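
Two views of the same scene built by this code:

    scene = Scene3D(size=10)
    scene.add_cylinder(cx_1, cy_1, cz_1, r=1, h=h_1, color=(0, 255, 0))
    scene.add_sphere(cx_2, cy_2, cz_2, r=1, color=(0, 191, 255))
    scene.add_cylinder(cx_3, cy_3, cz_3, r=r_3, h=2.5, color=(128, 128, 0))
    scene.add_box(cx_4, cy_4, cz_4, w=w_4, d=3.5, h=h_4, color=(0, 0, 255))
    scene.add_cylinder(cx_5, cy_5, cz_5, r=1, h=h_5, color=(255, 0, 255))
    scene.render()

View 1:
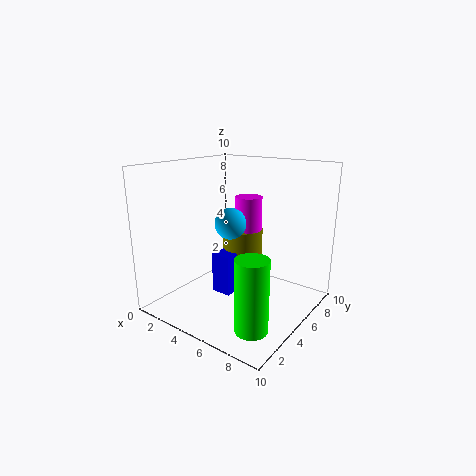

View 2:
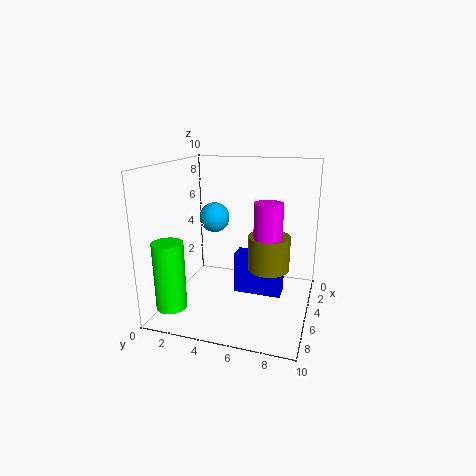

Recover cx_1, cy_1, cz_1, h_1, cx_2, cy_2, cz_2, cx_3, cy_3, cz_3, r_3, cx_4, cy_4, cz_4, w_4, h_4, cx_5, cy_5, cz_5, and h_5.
cx_1 = 8.5, cy_1 = 1.5, cz_1 = 1, h_1 = 4.5, cx_2 = 5.5, cy_2 = 3.5, cz_2 = 6.5, cx_3 = 4, cy_3 = 7, cz_3 = 2.5, r_3 = 1.5, cx_4 = 3, cy_4 = 4.5, cz_4 = 0.5, w_4 = 1.5, h_4 = 3, cx_5 = 4.5, cy_5 = 7, cz_5 = 4.5, h_5 = 3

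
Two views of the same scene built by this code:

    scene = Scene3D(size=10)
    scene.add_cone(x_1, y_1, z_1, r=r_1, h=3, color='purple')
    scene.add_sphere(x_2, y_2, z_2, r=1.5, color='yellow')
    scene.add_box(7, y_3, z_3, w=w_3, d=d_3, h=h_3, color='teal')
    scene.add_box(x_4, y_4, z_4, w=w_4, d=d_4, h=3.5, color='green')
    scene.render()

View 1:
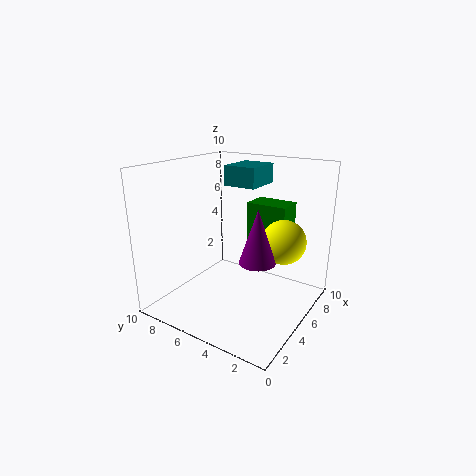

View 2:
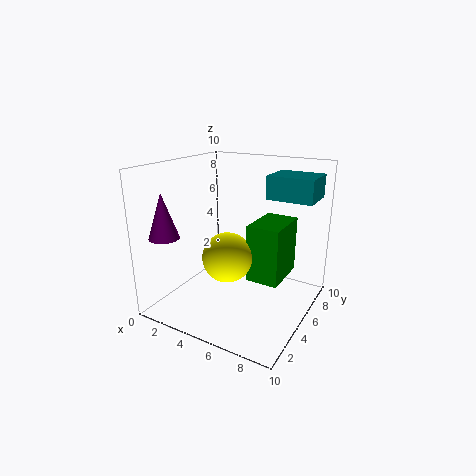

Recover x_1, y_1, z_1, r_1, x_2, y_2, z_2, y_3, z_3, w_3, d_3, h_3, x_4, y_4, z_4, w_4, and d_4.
x_1 = 1.5; y_1 = 1.5; z_1 = 5.5; r_1 = 1; x_2 = 6; y_2 = 2; z_2 = 5; y_3 = 5; z_3 = 8; w_3 = 3; d_3 = 2.5; h_3 = 1.5; x_4 = 7; y_4 = 2.5; z_4 = 3.5; w_4 = 2; d_4 = 3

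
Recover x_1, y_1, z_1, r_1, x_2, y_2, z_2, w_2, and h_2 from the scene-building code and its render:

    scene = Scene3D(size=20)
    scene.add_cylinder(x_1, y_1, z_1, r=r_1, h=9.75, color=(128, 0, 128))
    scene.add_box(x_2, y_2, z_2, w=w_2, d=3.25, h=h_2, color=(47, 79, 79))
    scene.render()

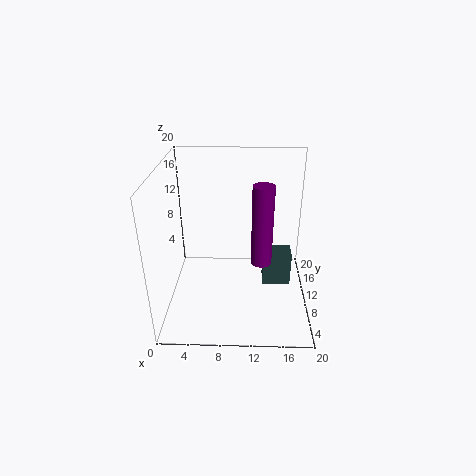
x_1 = 13
y_1 = 4.25
z_1 = 10
r_1 = 1.25
x_2 = 13.75
y_2 = 11.75
z_2 = 0.75
w_2 = 4.25
h_2 = 5.25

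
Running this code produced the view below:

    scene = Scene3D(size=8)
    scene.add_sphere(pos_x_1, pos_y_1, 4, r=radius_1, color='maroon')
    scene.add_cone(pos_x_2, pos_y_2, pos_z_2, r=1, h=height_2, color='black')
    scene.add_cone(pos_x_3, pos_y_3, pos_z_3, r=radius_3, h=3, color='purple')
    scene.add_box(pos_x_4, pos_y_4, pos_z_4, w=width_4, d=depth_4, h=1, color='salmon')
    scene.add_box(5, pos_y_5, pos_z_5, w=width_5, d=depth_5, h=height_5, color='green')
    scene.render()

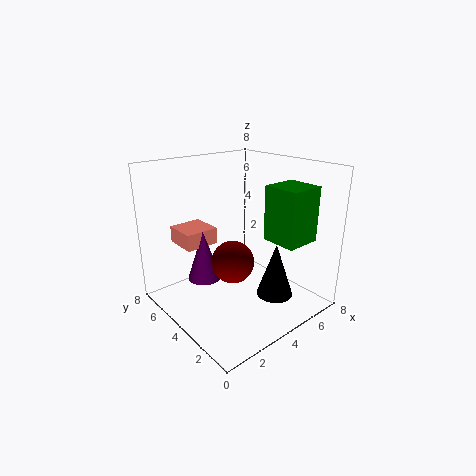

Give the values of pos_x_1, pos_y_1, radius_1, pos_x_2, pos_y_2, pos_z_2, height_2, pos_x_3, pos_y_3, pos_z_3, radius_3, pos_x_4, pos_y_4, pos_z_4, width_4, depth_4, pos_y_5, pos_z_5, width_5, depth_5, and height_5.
pos_x_1 = 2
pos_y_1 = 2
radius_1 = 1
pos_x_2 = 5
pos_y_2 = 2
pos_z_2 = 1
height_2 = 3
pos_x_3 = 3
pos_y_3 = 6
pos_z_3 = 1
radius_3 = 1
pos_x_4 = 2
pos_y_4 = 6
pos_z_4 = 3
width_4 = 2
depth_4 = 2
pos_y_5 = 1
pos_z_5 = 4
width_5 = 2
depth_5 = 2
height_5 = 3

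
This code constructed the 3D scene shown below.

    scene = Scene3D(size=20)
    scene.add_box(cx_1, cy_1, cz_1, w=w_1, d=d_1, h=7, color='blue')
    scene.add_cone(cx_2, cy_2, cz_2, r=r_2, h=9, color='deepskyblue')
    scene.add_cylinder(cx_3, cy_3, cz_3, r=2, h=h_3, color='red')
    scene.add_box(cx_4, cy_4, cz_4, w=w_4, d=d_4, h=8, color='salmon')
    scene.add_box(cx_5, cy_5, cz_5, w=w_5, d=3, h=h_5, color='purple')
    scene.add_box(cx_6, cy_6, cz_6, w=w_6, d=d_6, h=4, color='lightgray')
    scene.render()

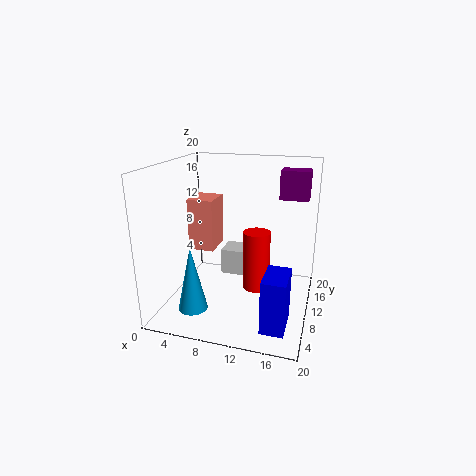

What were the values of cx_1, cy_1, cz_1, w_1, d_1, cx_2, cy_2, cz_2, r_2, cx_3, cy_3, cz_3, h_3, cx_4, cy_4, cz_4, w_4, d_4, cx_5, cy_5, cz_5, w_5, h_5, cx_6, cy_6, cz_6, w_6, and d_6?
cx_1 = 15, cy_1 = 2, cz_1 = 1, w_1 = 3, d_1 = 5, cx_2 = 5, cy_2 = 5, cz_2 = 1, r_2 = 2, cx_3 = 12, cy_3 = 13, cz_3 = 1, h_3 = 9, cx_4 = 1, cy_4 = 13, cz_4 = 6, w_4 = 4, d_4 = 5, cx_5 = 15, cy_5 = 13, cz_5 = 15, w_5 = 4, h_5 = 4, cx_6 = 6, cy_6 = 14, cz_6 = 2, w_6 = 7, d_6 = 4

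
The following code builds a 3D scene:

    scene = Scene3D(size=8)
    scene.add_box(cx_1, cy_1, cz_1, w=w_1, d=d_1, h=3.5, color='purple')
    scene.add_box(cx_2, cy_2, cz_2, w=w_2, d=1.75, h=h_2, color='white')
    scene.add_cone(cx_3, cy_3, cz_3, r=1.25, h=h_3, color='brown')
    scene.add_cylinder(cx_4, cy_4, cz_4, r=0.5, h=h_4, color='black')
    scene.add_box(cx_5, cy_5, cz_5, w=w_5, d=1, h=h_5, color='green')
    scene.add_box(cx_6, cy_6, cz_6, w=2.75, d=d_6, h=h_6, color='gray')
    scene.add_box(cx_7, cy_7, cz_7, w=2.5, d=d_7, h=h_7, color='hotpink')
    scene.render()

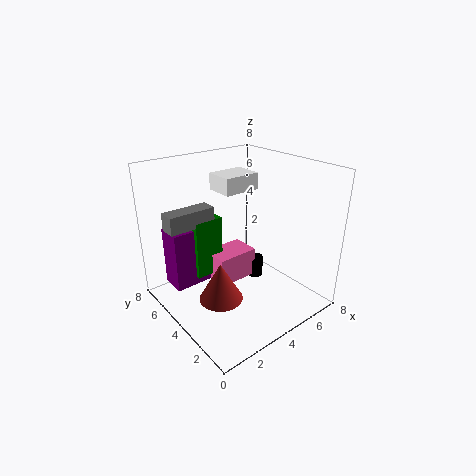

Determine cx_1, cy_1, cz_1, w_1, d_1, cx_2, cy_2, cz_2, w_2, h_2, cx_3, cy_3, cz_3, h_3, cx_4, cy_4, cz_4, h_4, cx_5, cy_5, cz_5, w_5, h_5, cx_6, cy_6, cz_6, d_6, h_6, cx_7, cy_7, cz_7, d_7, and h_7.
cx_1 = 1; cy_1 = 5.75; cz_1 = 0.75; w_1 = 2.25; d_1 = 1.5; cx_2 = 4.25; cy_2 = 5.25; cz_2 = 6; w_2 = 2.25; h_2 = 1; cx_3 = 2.75; cy_3 = 4; cz_3 = 0.5; h_3 = 2.25; cx_4 = 6; cy_4 = 4.75; cz_4 = 0.5; h_4 = 1.25; cx_5 = 2.25; cy_5 = 5.5; cz_5 = 1.25; w_5 = 1.75; h_5 = 3.5; cx_6 = 0.75; cy_6 = 5.5; cz_6 = 4.5; d_6 = 1; h_6 = 1; cx_7 = 3.25; cy_7 = 4.5; cz_7 = 0.75; d_7 = 1.75; h_7 = 1.75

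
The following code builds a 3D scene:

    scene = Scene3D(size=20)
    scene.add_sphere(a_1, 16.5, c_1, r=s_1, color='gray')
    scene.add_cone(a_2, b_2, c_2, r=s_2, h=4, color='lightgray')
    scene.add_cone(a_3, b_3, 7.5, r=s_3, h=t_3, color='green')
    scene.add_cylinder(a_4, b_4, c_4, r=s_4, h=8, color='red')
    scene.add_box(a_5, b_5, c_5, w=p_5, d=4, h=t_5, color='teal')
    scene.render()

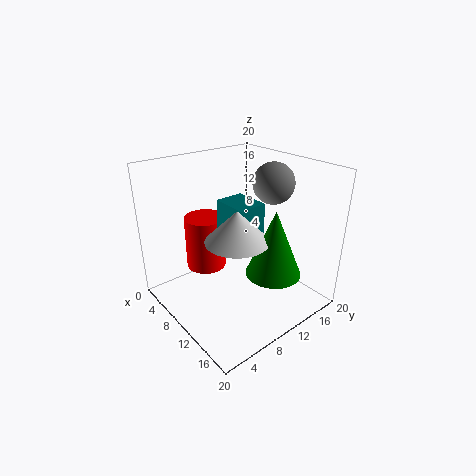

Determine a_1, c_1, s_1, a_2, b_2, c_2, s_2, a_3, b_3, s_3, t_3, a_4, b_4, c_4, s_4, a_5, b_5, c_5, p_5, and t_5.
a_1 = 10; c_1 = 16.5; s_1 = 3; a_2 = 13.5; b_2 = 7; c_2 = 12; s_2 = 4; a_3 = 16.5; b_3 = 10.5; s_3 = 3.5; t_3 = 8.5; a_4 = 4; b_4 = 8.5; c_4 = 3.5; s_4 = 3; a_5 = 8; b_5 = 8; c_5 = 9.5; p_5 = 5; t_5 = 6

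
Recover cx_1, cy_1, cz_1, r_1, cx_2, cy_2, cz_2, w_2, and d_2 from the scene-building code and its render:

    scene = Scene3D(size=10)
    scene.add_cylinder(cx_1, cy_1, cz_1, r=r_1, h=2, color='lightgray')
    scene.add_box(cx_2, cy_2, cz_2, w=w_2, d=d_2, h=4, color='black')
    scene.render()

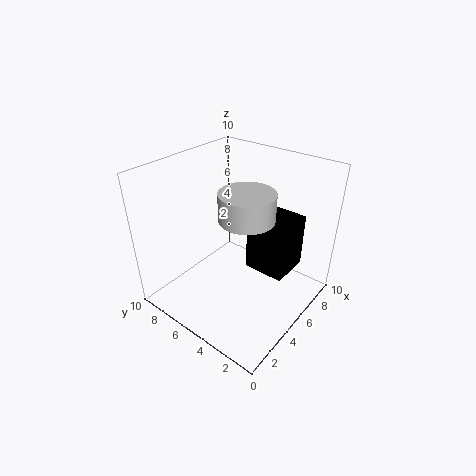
cx_1 = 6
cy_1 = 5
cz_1 = 6
r_1 = 2
cx_2 = 6
cy_2 = 2
cz_2 = 2
w_2 = 3
d_2 = 3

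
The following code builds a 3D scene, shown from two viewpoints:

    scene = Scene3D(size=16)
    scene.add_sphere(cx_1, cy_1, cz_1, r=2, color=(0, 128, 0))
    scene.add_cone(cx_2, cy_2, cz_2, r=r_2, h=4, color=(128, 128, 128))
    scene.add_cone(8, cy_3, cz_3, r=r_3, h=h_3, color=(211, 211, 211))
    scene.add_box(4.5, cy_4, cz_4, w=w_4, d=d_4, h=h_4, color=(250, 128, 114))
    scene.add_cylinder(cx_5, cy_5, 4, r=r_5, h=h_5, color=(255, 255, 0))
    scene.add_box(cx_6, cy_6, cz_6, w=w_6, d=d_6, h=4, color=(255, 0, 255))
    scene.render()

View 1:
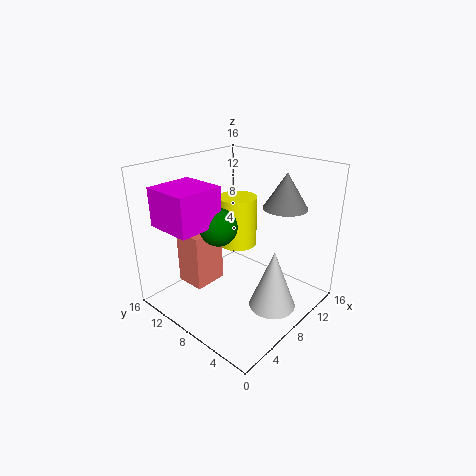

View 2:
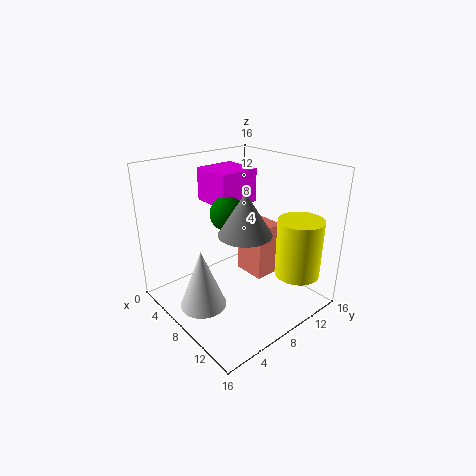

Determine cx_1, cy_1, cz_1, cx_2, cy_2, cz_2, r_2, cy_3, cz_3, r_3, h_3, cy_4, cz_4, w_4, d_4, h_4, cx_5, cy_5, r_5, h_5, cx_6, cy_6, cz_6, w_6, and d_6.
cx_1 = 5.5; cy_1 = 8.5; cz_1 = 10; cx_2 = 12.5; cy_2 = 5; cz_2 = 11; r_2 = 2.5; cy_3 = 3; cz_3 = 1.5; r_3 = 2.5; h_3 = 6.5; cy_4 = 11; cz_4 = 1.5; w_4 = 4; d_4 = 3.5; h_4 = 6.5; cx_5 = 13; cy_5 = 12.5; r_5 = 2.5; h_5 = 6.5; cx_6 = 0.5; cy_6 = 8; cz_6 = 10.5; w_6 = 5; d_6 = 5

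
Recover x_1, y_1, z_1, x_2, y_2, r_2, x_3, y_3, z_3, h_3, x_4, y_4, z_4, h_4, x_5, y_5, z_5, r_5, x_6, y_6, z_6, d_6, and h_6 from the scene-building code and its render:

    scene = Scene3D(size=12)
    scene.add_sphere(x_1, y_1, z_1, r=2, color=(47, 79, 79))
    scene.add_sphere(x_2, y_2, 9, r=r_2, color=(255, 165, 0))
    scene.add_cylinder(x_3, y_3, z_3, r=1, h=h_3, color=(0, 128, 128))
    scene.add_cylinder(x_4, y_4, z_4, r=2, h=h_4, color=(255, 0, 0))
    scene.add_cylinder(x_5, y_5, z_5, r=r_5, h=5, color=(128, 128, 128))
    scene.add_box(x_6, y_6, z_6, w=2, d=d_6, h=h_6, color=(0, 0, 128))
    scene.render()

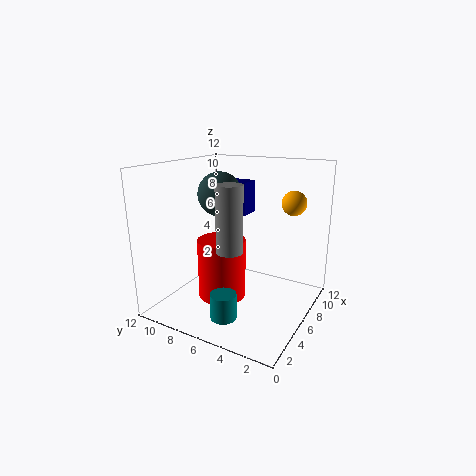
x_1 = 8; y_1 = 9; z_1 = 9; x_2 = 8; y_2 = 2; r_2 = 1; x_3 = 2; y_3 = 5; z_3 = 1; h_3 = 2; x_4 = 5; y_4 = 7; z_4 = 1; h_4 = 5; x_5 = 3; y_5 = 5; z_5 = 6; r_5 = 1; x_6 = 9; y_6 = 7; z_6 = 7; d_6 = 2; h_6 = 3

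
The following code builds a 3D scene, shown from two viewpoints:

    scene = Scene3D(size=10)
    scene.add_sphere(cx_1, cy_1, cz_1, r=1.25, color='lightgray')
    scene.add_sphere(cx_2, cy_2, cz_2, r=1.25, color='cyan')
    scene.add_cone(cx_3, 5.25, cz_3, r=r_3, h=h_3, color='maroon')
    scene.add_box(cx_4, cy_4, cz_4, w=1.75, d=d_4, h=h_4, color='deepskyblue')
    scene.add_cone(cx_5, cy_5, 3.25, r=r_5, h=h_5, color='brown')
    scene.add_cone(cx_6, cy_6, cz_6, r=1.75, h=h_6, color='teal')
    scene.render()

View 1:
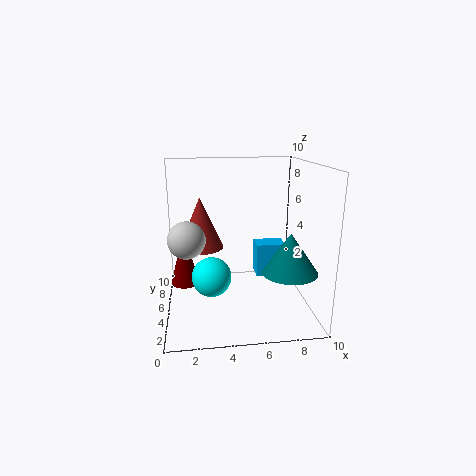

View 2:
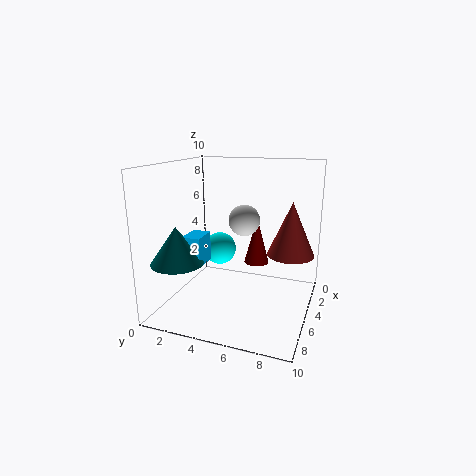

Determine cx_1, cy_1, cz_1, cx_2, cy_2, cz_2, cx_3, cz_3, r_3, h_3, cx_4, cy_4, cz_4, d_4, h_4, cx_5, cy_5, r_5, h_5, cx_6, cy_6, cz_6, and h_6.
cx_1 = 1.5
cy_1 = 4.25
cz_1 = 5.25
cx_2 = 3
cy_2 = 2.75
cz_2 = 3.25
cx_3 = 1.25
cz_3 = 1.75
r_3 = 1
h_3 = 3.75
cx_4 = 5.75
cy_4 = 2
cz_4 = 3.5
d_4 = 1.25
h_4 = 2
cx_5 = 2.5
cy_5 = 8.25
r_5 = 1.75
h_5 = 4
cx_6 = 7.75
cy_6 = 1.75
cz_6 = 3.75
h_6 = 2.5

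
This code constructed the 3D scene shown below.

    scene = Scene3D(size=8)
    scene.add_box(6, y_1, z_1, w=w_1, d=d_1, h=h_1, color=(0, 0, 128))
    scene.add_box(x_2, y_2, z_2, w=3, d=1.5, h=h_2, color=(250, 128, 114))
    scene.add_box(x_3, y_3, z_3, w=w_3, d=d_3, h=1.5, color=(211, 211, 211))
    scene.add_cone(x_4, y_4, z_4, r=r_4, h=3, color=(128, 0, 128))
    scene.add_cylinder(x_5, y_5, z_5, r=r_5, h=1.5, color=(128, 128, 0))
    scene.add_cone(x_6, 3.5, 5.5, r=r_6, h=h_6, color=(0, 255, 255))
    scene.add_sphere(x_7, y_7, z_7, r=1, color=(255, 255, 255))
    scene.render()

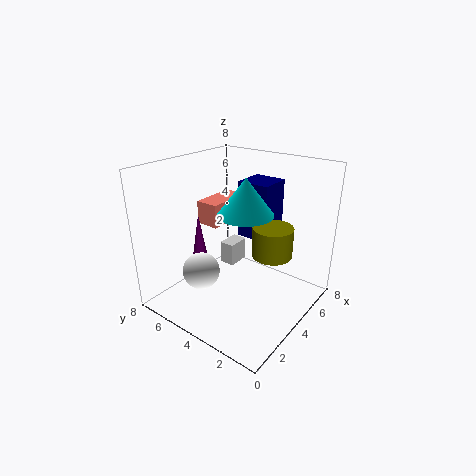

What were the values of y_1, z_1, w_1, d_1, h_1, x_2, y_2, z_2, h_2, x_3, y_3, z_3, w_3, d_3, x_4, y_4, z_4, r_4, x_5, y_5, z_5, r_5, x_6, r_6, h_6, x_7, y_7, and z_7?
y_1 = 3.5
z_1 = 3
w_1 = 2
d_1 = 2
h_1 = 3.5
x_2 = 5
y_2 = 6.5
z_2 = 3.5
h_2 = 1.5
x_3 = 6
y_3 = 6
z_3 = 0.5
w_3 = 1.5
d_3 = 1
x_4 = 2.5
y_4 = 5.5
z_4 = 2.5
r_4 = 0.5
x_5 = 3.5
y_5 = 1.5
z_5 = 4
r_5 = 1
x_6 = 4
r_6 = 1.5
h_6 = 2
x_7 = 2
y_7 = 5
z_7 = 2.5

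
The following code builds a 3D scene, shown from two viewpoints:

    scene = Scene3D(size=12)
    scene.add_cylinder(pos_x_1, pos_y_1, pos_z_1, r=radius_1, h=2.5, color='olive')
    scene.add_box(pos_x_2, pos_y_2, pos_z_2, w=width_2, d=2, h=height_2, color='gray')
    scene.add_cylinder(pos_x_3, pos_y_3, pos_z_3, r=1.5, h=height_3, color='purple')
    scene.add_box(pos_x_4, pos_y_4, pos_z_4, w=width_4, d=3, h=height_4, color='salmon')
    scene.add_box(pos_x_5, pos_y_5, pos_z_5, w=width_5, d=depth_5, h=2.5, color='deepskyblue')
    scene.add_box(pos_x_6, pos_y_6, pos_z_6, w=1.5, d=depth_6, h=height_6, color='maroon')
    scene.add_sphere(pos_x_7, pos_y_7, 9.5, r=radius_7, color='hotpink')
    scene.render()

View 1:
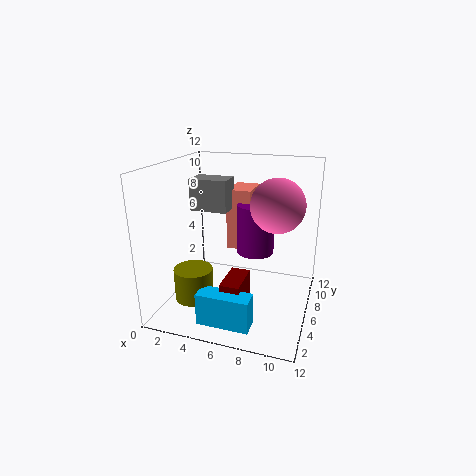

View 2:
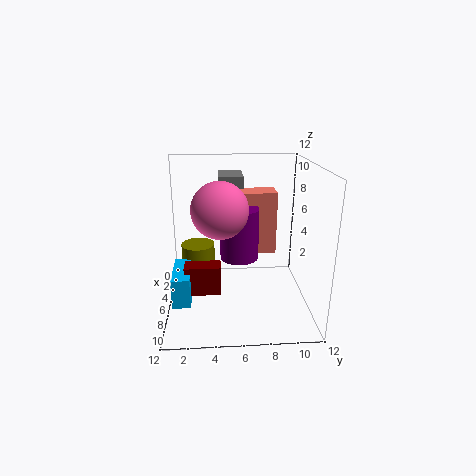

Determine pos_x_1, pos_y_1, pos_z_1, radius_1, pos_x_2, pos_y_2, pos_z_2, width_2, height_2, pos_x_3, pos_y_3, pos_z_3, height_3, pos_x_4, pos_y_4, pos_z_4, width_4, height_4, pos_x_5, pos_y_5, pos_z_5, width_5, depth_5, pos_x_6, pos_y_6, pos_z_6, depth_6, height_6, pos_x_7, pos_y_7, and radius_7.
pos_x_1 = 3.5, pos_y_1 = 2.5, pos_z_1 = 2, radius_1 = 1.5, pos_x_2 = 2.5, pos_y_2 = 4.5, pos_z_2 = 8.5, width_2 = 3, height_2 = 2.5, pos_x_3 = 7.5, pos_y_3 = 6, pos_z_3 = 5, height_3 = 4, pos_x_4 = 5, pos_y_4 = 6, pos_z_4 = 5, width_4 = 2, height_4 = 5, pos_x_5 = 4.5, pos_y_5 = 0.5, pos_z_5 = 1, width_5 = 4, depth_5 = 1.5, pos_x_6 = 6, pos_y_6 = 1.5, pos_z_6 = 1.5, depth_6 = 3, height_6 = 2.5, pos_x_7 = 9.5, pos_y_7 = 4.5, radius_7 = 2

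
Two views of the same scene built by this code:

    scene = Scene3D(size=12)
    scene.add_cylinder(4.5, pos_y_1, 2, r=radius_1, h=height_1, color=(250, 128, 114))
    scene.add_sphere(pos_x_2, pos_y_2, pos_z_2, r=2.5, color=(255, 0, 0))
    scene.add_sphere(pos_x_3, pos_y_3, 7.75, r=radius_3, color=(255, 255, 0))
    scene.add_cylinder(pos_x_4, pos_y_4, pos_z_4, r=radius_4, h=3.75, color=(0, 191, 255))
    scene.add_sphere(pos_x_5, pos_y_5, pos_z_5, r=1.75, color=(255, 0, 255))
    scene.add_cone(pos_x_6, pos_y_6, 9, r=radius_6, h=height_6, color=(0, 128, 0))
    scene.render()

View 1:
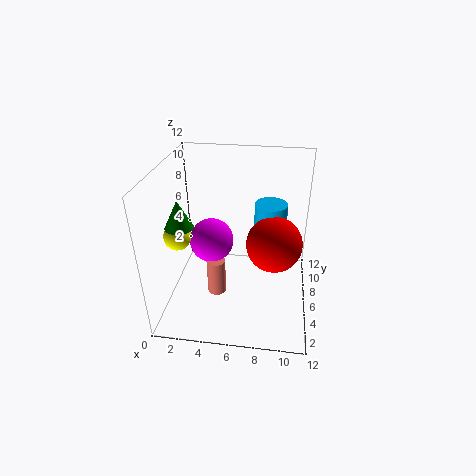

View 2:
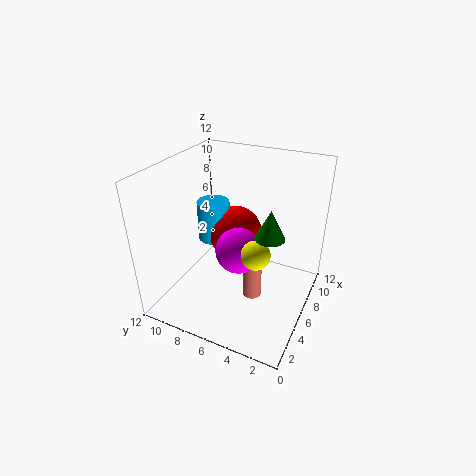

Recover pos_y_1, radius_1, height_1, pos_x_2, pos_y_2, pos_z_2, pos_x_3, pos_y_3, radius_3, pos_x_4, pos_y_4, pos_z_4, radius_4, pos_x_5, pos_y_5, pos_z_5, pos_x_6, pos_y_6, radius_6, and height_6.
pos_y_1 = 4
radius_1 = 0.75
height_1 = 3
pos_x_2 = 9
pos_y_2 = 7.75
pos_z_2 = 4.5
pos_x_3 = 2
pos_y_3 = 2.75
radius_3 = 1
pos_x_4 = 8.5
pos_y_4 = 9.75
pos_z_4 = 3.75
radius_4 = 1.5
pos_x_5 = 4
pos_y_5 = 5
pos_z_5 = 6.25
pos_x_6 = 2.5
pos_y_6 = 2
radius_6 = 1
height_6 = 2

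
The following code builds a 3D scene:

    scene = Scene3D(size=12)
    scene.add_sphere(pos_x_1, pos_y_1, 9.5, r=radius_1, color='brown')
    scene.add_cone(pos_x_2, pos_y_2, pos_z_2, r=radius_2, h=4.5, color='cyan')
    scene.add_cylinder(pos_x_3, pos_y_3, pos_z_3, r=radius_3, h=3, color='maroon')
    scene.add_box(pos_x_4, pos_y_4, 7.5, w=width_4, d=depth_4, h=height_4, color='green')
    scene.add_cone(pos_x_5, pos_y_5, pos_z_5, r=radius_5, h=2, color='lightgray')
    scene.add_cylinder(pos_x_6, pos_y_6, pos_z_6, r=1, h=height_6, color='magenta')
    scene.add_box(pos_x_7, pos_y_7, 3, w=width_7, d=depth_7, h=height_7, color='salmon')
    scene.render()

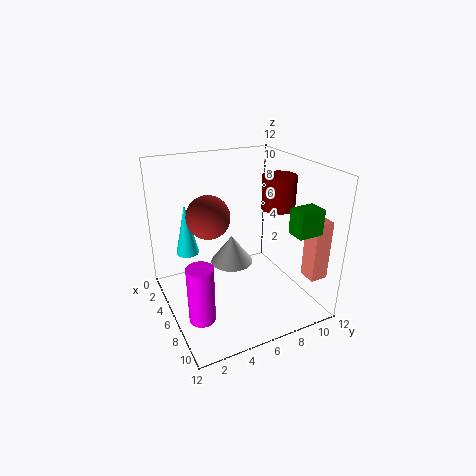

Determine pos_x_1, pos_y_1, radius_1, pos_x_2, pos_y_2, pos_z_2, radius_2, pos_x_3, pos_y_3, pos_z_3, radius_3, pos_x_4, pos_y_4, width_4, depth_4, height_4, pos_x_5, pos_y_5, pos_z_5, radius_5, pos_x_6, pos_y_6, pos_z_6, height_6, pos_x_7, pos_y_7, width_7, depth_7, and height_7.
pos_x_1 = 8.5, pos_y_1 = 2.5, radius_1 = 1.5, pos_x_2 = 3, pos_y_2 = 2.5, pos_z_2 = 4, radius_2 = 1, pos_x_3 = 5, pos_y_3 = 10.5, pos_z_3 = 7.5, radius_3 = 1.5, pos_x_4 = 9.5, pos_y_4 = 8.5, width_4 = 1.5, depth_4 = 2, height_4 = 2, pos_x_5 = 9, pos_y_5 = 4, pos_z_5 = 6, radius_5 = 1.5, pos_x_6 = 9, pos_y_6 = 1.5, pos_z_6 = 1.5, height_6 = 4.5, pos_x_7 = 9, pos_y_7 = 10.5, width_7 = 1.5, depth_7 = 1.5, height_7 = 5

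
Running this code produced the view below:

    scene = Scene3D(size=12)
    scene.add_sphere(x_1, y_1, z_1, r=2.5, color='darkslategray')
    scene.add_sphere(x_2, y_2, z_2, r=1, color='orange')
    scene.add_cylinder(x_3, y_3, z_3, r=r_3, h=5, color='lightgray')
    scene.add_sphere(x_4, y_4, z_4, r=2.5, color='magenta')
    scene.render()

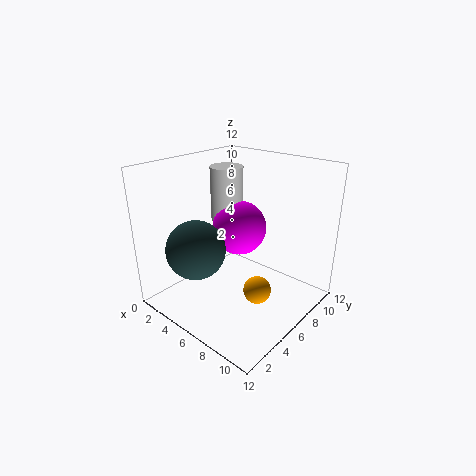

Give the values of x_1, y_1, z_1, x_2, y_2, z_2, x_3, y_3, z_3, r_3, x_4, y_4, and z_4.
x_1 = 3.5, y_1 = 3.5, z_1 = 5, x_2 = 10, y_2 = 3.5, z_2 = 4, x_3 = 2.5, y_3 = 8.5, z_3 = 6, r_3 = 1.5, x_4 = 4, y_4 = 8.5, z_4 = 5.5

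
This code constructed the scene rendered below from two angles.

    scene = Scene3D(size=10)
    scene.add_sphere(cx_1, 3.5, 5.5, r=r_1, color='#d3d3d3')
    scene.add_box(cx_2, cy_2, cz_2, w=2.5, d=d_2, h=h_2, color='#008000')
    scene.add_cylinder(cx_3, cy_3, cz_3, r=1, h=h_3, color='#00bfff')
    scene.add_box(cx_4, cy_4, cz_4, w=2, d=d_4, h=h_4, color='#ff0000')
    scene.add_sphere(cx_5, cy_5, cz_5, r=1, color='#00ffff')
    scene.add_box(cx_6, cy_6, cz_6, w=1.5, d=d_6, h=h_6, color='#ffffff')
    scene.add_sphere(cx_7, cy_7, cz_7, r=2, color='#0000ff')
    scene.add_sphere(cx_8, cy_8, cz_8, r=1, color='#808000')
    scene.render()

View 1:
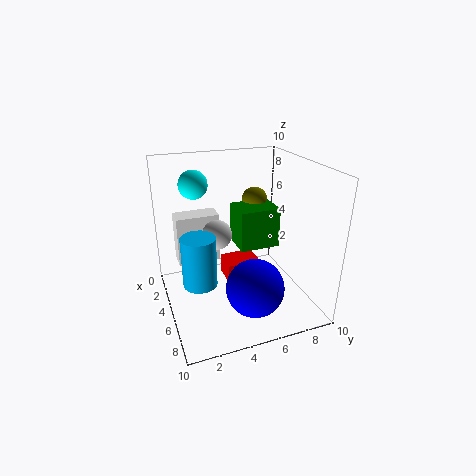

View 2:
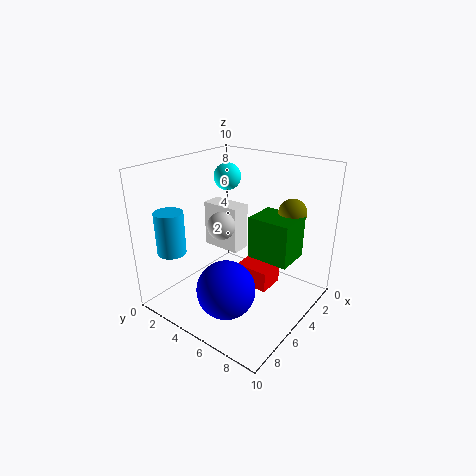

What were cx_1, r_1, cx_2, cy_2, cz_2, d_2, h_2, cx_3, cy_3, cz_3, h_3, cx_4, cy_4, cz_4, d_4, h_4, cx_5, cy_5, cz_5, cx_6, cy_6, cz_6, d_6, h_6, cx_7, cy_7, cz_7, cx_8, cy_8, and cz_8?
cx_1 = 5
r_1 = 1
cx_2 = 2
cy_2 = 5.5
cz_2 = 3.5
d_2 = 3
h_2 = 3
cx_3 = 8
cy_3 = 1.5
cz_3 = 4
h_3 = 3
cx_4 = 2.5
cy_4 = 4.5
cz_4 = 1
d_4 = 2.5
h_4 = 1.5
cx_5 = 3
cy_5 = 2.5
cz_5 = 8.5
cx_6 = 2.5
cy_6 = 1
cz_6 = 3
d_6 = 3
h_6 = 3.5
cx_7 = 7
cy_7 = 5.5
cz_7 = 2
cx_8 = 2
cy_8 = 7.5
cz_8 = 6.5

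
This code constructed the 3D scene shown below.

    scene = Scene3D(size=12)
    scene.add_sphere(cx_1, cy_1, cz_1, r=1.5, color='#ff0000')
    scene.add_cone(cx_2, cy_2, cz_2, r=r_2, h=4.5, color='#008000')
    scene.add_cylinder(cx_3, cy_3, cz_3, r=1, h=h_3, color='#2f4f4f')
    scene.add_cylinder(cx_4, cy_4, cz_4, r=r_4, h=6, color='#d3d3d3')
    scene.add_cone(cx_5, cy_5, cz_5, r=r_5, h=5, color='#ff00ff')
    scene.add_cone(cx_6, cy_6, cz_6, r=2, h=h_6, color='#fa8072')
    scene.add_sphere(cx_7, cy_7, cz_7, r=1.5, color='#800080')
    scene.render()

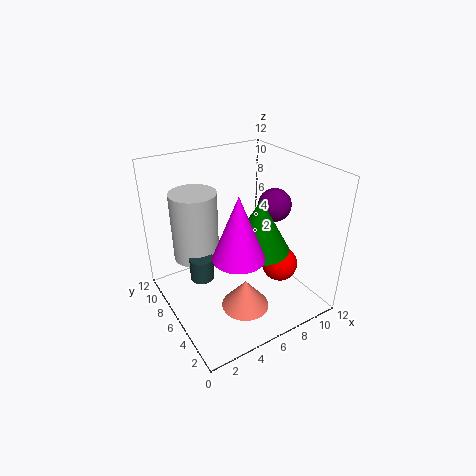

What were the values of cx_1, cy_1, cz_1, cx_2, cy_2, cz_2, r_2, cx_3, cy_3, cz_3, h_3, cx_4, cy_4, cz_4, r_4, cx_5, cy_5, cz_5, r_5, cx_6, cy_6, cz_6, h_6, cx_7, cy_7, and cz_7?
cx_1 = 9; cy_1 = 4; cz_1 = 3.5; cx_2 = 7.5; cy_2 = 5; cz_2 = 5; r_2 = 2.5; cx_3 = 3; cy_3 = 7; cz_3 = 2.5; h_3 = 2; cx_4 = 3.5; cy_4 = 9; cz_4 = 3.5; r_4 = 2; cx_5 = 4.5; cy_5 = 3.5; cz_5 = 6; r_5 = 2; cx_6 = 5.5; cy_6 = 4; cz_6 = 0.5; h_6 = 2.5; cx_7 = 10.5; cy_7 = 7; cz_7 = 7.5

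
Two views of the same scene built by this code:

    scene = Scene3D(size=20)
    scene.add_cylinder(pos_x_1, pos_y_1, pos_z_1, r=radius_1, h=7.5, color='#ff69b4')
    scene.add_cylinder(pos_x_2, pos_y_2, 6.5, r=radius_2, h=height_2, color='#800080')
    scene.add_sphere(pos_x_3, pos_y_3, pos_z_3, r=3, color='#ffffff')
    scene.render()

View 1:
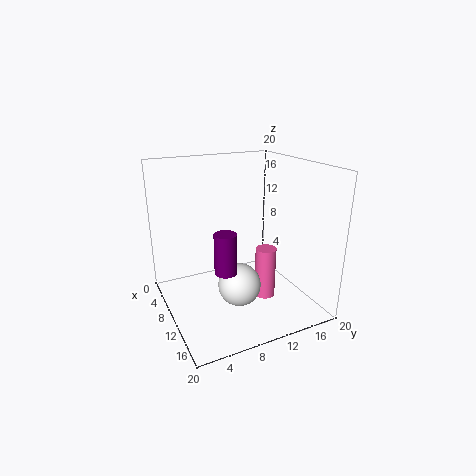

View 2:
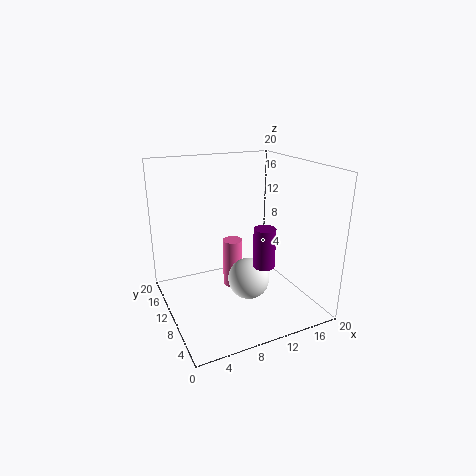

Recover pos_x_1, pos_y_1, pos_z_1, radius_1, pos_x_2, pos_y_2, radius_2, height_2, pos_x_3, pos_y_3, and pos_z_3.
pos_x_1 = 11; pos_y_1 = 14; pos_z_1 = 0.5; radius_1 = 1.5; pos_x_2 = 12.5; pos_y_2 = 7; radius_2 = 1.5; height_2 = 5.5; pos_x_3 = 11.5; pos_y_3 = 9.5; pos_z_3 = 3.5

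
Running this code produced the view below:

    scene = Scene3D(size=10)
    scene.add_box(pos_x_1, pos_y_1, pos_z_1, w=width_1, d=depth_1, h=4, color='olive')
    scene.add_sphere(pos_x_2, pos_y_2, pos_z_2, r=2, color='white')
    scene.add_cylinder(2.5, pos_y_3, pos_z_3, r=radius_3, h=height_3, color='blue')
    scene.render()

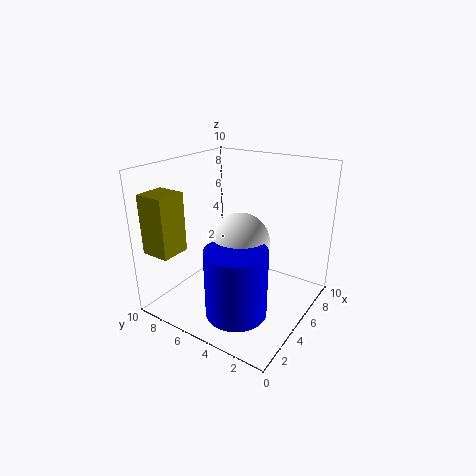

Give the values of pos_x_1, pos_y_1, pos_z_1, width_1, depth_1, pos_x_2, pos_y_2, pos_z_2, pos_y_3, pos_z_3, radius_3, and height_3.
pos_x_1 = 0.5
pos_y_1 = 7.5
pos_z_1 = 4.5
width_1 = 2
depth_1 = 2
pos_x_2 = 4.5
pos_y_2 = 4.5
pos_z_2 = 5
pos_y_3 = 3.5
pos_z_3 = 1
radius_3 = 2
height_3 = 4.5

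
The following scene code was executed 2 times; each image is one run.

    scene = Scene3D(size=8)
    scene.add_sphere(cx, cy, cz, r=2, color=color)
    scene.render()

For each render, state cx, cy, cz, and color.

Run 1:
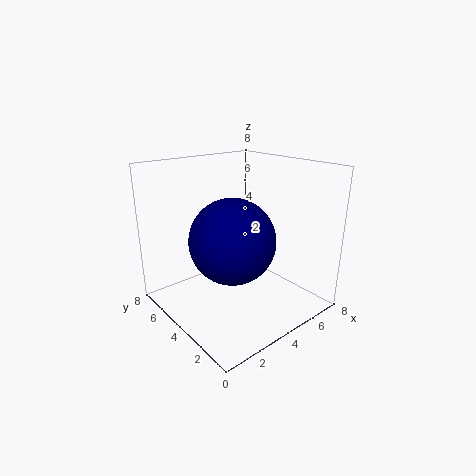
cx = 2, cy = 2, cz = 5, color = 'navy'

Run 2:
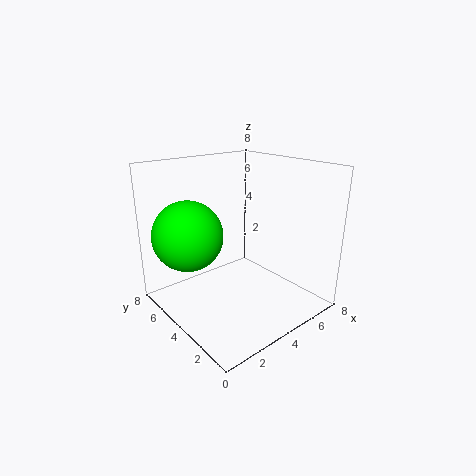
cx = 2, cy = 6, cz = 4, color = 'lime'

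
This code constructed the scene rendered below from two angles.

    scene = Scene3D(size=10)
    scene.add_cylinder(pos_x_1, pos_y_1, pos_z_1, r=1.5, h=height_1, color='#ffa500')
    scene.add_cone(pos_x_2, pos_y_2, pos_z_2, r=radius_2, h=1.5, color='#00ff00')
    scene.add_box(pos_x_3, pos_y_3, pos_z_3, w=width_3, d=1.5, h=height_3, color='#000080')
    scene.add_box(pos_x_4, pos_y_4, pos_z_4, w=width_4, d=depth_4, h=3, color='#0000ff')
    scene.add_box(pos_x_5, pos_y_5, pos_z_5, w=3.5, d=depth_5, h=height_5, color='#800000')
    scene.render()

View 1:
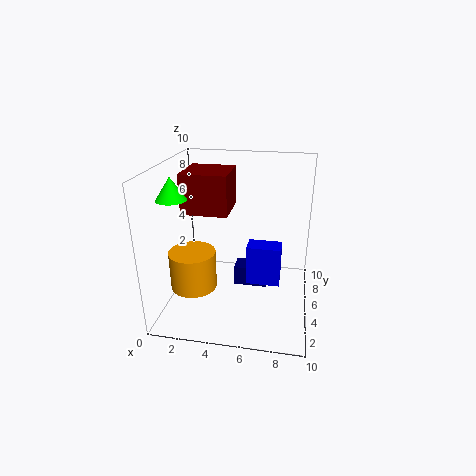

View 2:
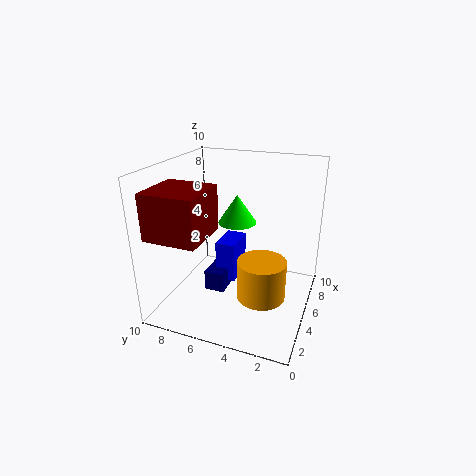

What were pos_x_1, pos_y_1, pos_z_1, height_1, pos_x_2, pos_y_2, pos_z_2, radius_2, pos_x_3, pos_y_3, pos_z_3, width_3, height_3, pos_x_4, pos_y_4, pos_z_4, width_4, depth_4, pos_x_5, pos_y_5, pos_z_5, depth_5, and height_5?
pos_x_1 = 2.5; pos_y_1 = 2.5; pos_z_1 = 2.5; height_1 = 2.5; pos_x_2 = 1; pos_y_2 = 3.5; pos_z_2 = 8; radius_2 = 1; pos_x_3 = 4.5; pos_y_3 = 6; pos_z_3 = 0.5; width_3 = 2.5; height_3 = 1.5; pos_x_4 = 5.5; pos_y_4 = 5.5; pos_z_4 = 1; width_4 = 2.5; depth_4 = 1.5; pos_x_5 = 0.5; pos_y_5 = 6; pos_z_5 = 6; depth_5 = 3.5; height_5 = 3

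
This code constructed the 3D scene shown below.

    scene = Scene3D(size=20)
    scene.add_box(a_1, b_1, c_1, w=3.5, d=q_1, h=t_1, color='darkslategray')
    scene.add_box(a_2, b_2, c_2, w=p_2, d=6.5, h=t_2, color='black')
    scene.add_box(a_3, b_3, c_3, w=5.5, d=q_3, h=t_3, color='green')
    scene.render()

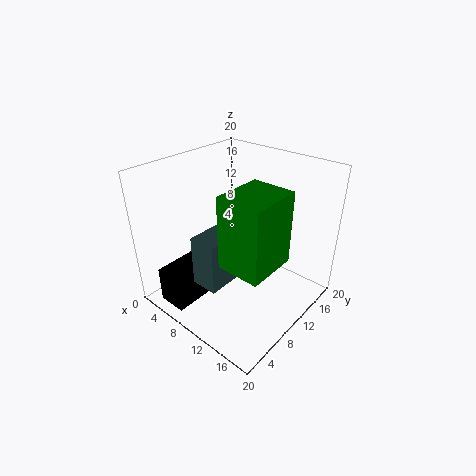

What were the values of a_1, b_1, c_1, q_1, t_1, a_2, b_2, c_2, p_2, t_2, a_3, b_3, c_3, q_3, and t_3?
a_1 = 9.5, b_1 = 2, c_1 = 7, q_1 = 6.5, t_1 = 6.5, a_2 = 4, b_2 = 0.5, c_2 = 2, p_2 = 4, t_2 = 5, a_3 = 13, b_3 = 3, c_3 = 10.5, q_3 = 6.5, t_3 = 9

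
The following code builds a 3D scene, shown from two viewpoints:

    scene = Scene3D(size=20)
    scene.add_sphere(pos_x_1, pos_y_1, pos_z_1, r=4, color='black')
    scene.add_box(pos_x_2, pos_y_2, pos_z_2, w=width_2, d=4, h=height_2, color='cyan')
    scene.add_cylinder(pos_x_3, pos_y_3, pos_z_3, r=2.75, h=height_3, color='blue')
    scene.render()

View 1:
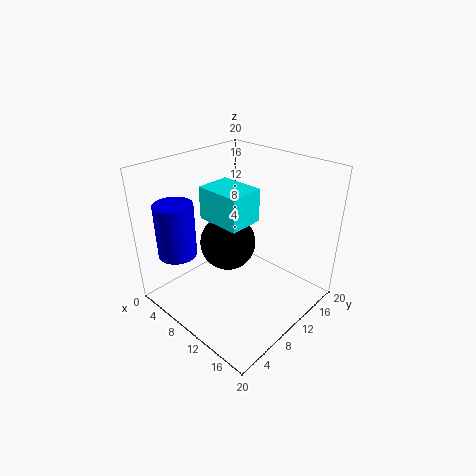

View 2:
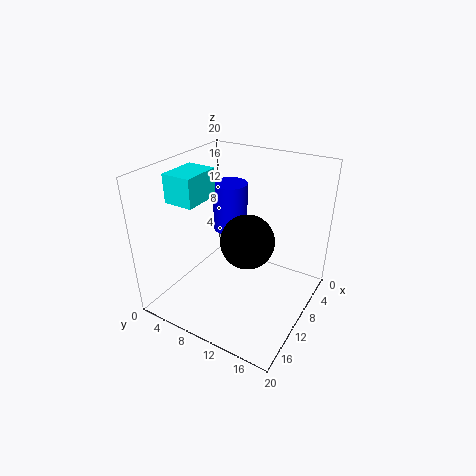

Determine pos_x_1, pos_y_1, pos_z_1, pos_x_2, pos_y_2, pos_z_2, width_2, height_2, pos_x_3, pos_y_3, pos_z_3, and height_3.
pos_x_1 = 7.75, pos_y_1 = 10.25, pos_z_1 = 8.25, pos_x_2 = 10.75, pos_y_2 = 3, pos_z_2 = 16, width_2 = 5.25, height_2 = 3.75, pos_x_3 = 3.25, pos_y_3 = 4.5, pos_z_3 = 7, height_3 = 7.75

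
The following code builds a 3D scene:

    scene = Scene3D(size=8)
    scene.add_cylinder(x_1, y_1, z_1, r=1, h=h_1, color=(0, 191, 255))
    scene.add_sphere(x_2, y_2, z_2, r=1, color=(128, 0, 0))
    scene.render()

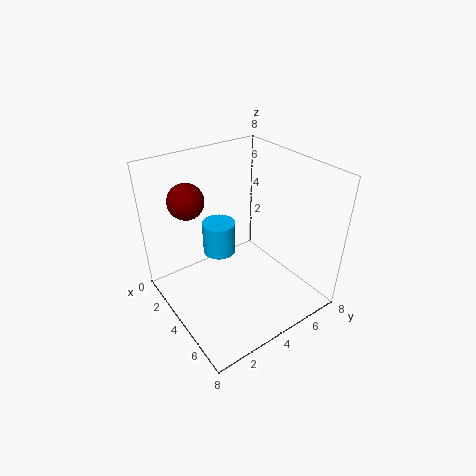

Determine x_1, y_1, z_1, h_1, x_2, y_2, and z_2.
x_1 = 2, y_1 = 4, z_1 = 2, h_1 = 2, x_2 = 2, y_2 = 2, z_2 = 6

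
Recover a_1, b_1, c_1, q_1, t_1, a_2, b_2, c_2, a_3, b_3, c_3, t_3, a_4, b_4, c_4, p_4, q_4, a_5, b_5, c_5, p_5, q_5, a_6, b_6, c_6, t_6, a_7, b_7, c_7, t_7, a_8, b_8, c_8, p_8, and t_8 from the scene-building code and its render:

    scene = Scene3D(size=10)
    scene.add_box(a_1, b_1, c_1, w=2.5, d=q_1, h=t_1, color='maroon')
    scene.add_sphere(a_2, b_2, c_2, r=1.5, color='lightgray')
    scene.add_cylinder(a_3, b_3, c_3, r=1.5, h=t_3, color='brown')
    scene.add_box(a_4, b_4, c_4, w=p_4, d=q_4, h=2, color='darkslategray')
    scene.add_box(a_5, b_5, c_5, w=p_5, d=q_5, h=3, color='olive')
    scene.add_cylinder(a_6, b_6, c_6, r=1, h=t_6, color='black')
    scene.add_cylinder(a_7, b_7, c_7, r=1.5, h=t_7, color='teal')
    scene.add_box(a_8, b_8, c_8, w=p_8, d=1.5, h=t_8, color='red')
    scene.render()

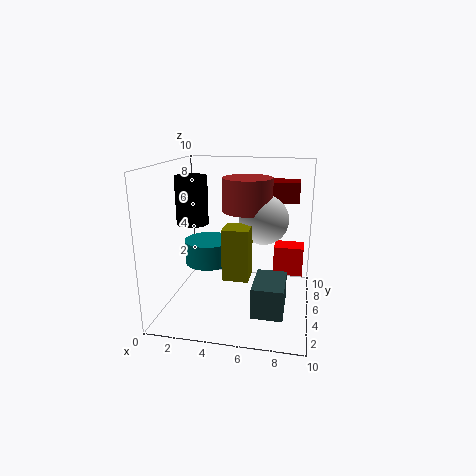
a_1 = 6.5, b_1 = 7.5, c_1 = 7, q_1 = 2, t_1 = 1.5, a_2 = 7, b_2 = 3, c_2 = 7, a_3 = 6, b_3 = 3, c_3 = 7.5, t_3 = 2, a_4 = 6.5, b_4 = 1.5, c_4 = 1, p_4 = 2, q_4 = 3, a_5 = 5, b_5 = 0.5, c_5 = 4, p_5 = 1.5, q_5 = 1.5, a_6 = 2.5, b_6 = 3, c_6 = 6.5, t_6 = 3, a_7 = 3.5, b_7 = 3, c_7 = 4, t_7 = 1.5, a_8 = 7.5, b_8 = 5, c_8 = 2.5, p_8 = 2, t_8 = 2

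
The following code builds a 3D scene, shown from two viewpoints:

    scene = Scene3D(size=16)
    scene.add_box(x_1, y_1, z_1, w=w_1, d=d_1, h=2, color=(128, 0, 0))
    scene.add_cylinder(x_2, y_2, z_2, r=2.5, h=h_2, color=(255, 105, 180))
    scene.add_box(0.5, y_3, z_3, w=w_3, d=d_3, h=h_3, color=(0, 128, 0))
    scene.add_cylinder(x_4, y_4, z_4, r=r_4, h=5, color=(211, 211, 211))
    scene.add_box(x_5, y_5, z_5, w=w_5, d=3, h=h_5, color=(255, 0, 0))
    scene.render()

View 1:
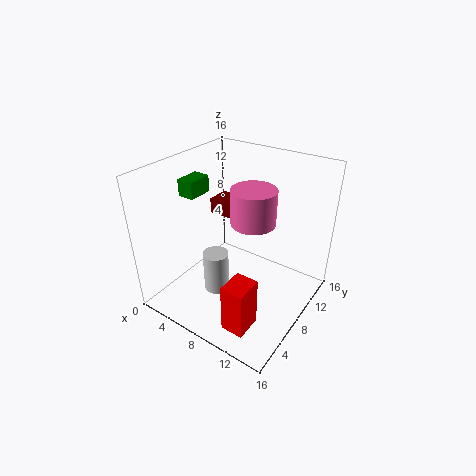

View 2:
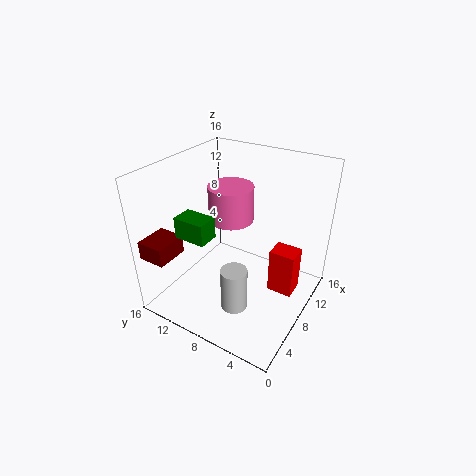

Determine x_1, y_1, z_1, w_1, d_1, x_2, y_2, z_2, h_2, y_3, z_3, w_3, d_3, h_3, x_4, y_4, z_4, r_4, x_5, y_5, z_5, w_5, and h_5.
x_1 = 0.5, y_1 = 12.5, z_1 = 7, w_1 = 3.5, d_1 = 3, x_2 = 9, y_2 = 9.5, z_2 = 9.5, h_2 = 4, y_3 = 7, z_3 = 11.5, w_3 = 2, d_3 = 3, h_3 = 2, x_4 = 5.5, y_4 = 7, z_4 = 0.5, r_4 = 1.5, x_5 = 10, y_5 = 2, z_5 = 0.5, w_5 = 2.5, h_5 = 5.5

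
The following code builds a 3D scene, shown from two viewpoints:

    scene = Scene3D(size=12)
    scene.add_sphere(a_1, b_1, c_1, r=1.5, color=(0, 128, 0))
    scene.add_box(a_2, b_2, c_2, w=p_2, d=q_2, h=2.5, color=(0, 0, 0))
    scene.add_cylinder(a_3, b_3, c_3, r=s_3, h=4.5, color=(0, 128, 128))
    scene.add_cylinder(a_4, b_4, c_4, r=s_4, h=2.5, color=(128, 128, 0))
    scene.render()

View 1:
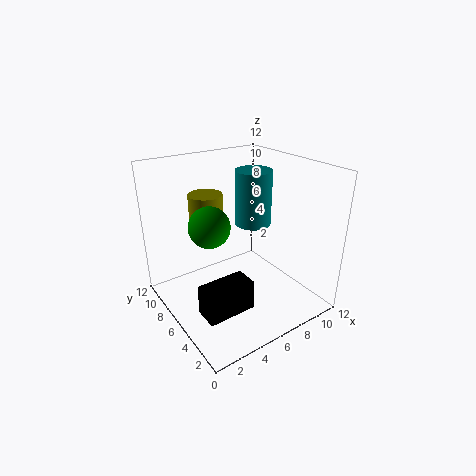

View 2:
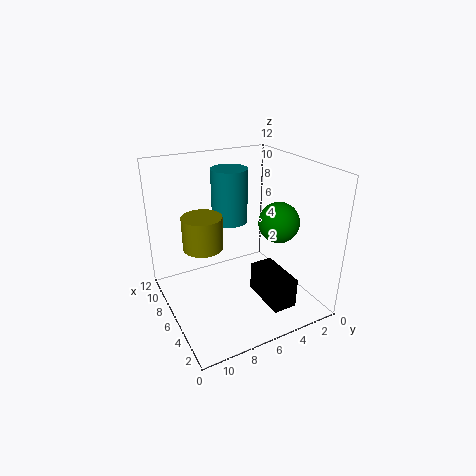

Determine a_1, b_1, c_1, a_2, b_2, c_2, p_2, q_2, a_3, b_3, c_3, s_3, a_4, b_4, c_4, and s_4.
a_1 = 2.5, b_1 = 4.5, c_1 = 8.5, a_2 = 1.5, b_2 = 3, c_2 = 1, p_2 = 4, q_2 = 2, a_3 = 7.5, b_3 = 6, c_3 = 7, s_3 = 1.5, a_4 = 5, b_4 = 9.5, c_4 = 6.5, s_4 = 1.5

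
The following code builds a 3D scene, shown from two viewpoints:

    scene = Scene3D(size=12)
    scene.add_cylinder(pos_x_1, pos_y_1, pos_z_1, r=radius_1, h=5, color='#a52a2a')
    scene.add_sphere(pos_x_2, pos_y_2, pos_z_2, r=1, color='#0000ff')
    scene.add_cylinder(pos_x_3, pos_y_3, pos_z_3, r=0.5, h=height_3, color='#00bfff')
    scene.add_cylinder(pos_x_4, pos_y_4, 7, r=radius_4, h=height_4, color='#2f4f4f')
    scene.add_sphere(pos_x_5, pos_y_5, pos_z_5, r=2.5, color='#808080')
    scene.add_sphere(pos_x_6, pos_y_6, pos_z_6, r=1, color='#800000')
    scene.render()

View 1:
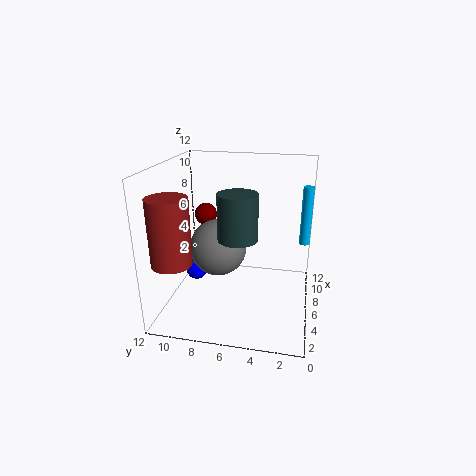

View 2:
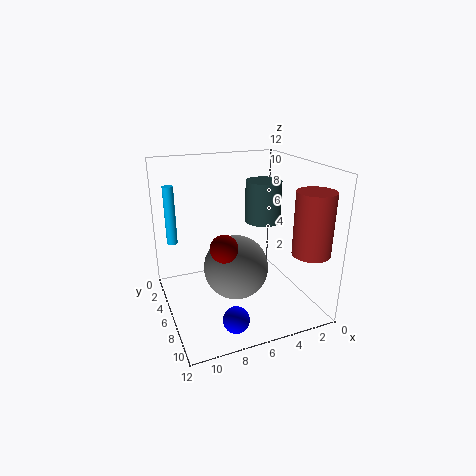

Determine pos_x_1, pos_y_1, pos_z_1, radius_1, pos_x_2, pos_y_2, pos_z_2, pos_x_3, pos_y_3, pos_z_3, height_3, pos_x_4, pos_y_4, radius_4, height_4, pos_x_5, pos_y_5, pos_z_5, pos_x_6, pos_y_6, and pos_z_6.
pos_x_1 = 1.5; pos_y_1 = 10; pos_z_1 = 5.5; radius_1 = 1.5; pos_x_2 = 8; pos_y_2 = 10.5; pos_z_2 = 1.5; pos_x_3 = 10.5; pos_y_3 = 0.5; pos_z_3 = 4; height_3 = 5.5; pos_x_4 = 3.5; pos_y_4 = 5.5; radius_4 = 1.5; height_4 = 3.5; pos_x_5 = 7; pos_y_5 = 8; pos_z_5 = 4.5; pos_x_6 = 8.5; pos_y_6 = 9.5; pos_z_6 = 7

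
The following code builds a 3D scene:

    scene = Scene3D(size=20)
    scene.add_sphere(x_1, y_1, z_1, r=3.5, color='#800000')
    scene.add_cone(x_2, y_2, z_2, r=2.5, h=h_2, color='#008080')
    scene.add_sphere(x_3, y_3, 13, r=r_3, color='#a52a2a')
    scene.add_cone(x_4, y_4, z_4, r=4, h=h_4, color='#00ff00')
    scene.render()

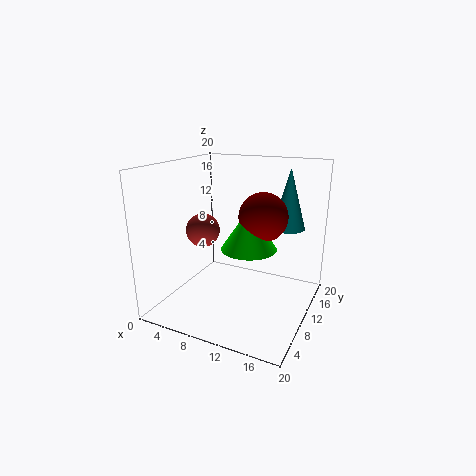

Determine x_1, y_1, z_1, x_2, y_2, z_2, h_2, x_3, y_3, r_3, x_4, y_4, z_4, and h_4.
x_1 = 12.5, y_1 = 13, z_1 = 12.5, x_2 = 15, y_2 = 17, z_2 = 10, h_2 = 9, x_3 = 8.5, y_3 = 3.5, r_3 = 2, x_4 = 11, y_4 = 11.5, z_4 = 8, h_4 = 6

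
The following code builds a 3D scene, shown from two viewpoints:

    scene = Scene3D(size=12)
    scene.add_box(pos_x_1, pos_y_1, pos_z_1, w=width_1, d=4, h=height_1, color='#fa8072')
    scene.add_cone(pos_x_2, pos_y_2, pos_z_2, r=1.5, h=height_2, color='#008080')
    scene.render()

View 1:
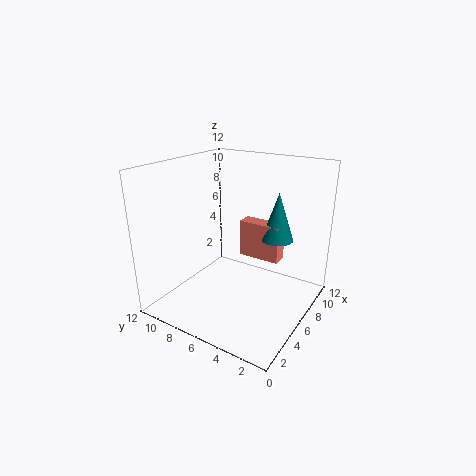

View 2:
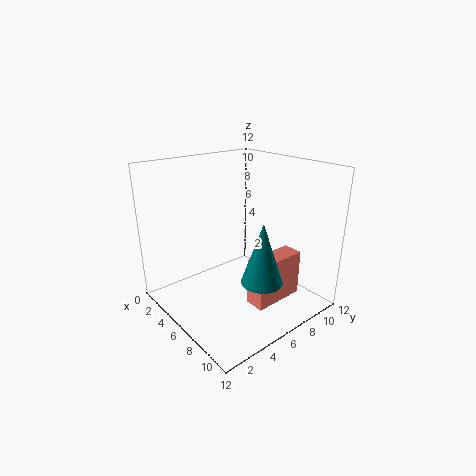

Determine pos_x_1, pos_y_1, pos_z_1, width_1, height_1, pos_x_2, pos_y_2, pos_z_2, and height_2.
pos_x_1 = 9.5; pos_y_1 = 4; pos_z_1 = 2.5; width_1 = 1.5; height_1 = 3.5; pos_x_2 = 10.5; pos_y_2 = 4.5; pos_z_2 = 4.5; height_2 = 4.5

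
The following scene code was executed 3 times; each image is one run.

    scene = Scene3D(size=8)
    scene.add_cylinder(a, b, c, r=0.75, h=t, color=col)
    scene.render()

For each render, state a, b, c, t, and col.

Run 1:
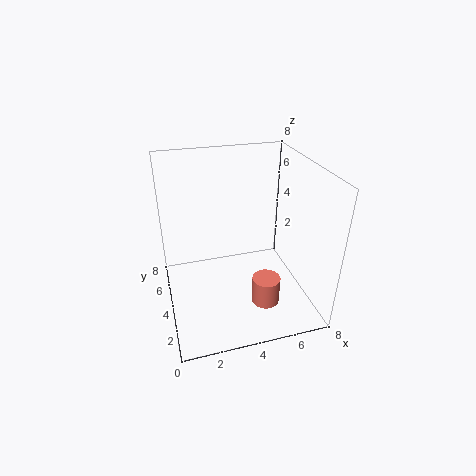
a = 5
b = 2
c = 1
t = 1.5
col = 'salmon'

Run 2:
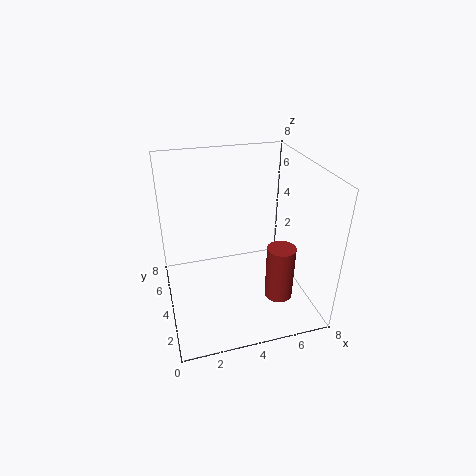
a = 5.75
b = 2
c = 1.25
t = 3
col = 'brown'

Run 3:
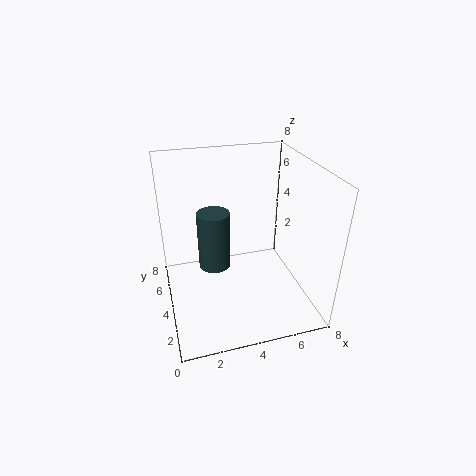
a = 2.25
b = 2
c = 4
t = 2.75
col = 'darkslategray'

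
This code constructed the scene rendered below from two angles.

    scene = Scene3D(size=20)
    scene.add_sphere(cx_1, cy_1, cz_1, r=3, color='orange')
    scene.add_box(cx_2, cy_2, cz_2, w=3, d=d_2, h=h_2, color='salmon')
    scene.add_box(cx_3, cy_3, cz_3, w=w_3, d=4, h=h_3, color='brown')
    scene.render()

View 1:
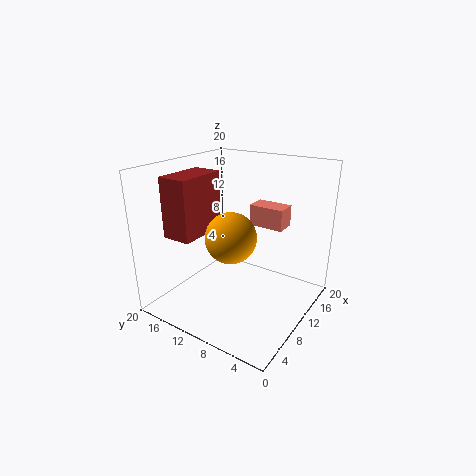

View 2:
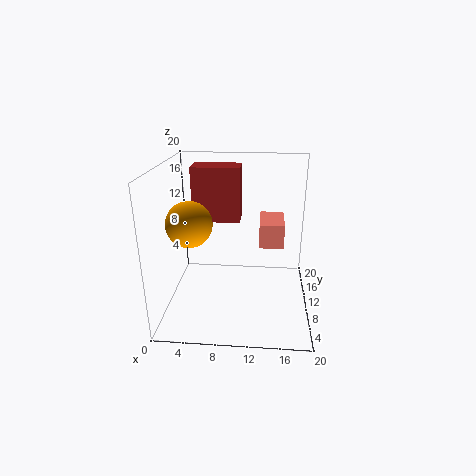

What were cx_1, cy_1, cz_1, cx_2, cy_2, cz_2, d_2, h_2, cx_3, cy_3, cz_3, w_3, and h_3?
cx_1 = 4
cy_1 = 7
cz_1 = 13
cx_2 = 13
cy_2 = 5
cz_2 = 11
d_2 = 5
h_2 = 3
cx_3 = 3
cy_3 = 13
cz_3 = 11
w_3 = 7
h_3 = 8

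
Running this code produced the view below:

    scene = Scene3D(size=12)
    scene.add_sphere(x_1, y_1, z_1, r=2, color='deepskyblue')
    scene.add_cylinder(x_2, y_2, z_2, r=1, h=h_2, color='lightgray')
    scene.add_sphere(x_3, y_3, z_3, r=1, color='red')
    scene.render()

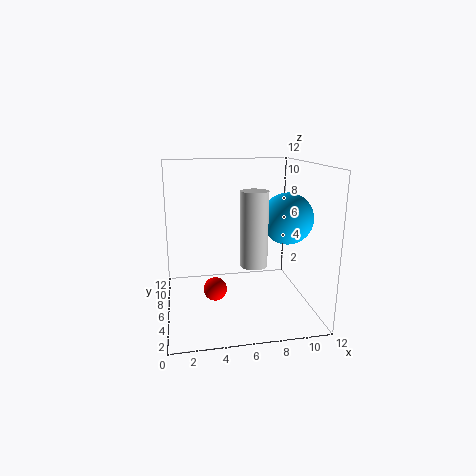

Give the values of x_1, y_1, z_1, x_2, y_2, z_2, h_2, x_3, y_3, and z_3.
x_1 = 9.5
y_1 = 4
z_1 = 8
x_2 = 6.5
y_2 = 2.5
z_2 = 5
h_2 = 5.5
x_3 = 4
y_3 = 6
z_3 = 1.5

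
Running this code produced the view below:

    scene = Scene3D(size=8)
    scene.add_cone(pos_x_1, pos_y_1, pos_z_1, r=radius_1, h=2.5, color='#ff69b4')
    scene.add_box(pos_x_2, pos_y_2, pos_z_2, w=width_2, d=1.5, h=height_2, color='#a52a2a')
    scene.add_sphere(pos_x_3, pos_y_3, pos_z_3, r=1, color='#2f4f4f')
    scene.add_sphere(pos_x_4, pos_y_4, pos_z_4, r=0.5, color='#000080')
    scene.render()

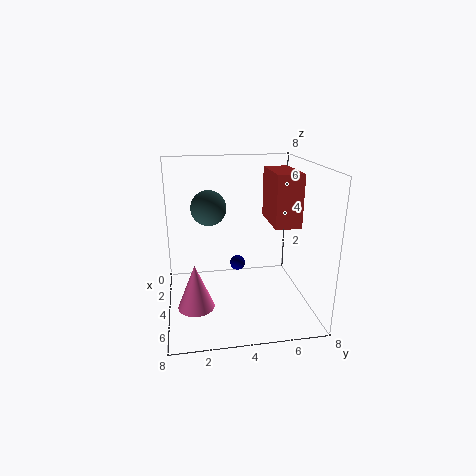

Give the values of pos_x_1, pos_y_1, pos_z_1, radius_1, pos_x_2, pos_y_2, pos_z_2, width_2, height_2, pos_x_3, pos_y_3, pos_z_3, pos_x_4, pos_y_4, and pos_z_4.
pos_x_1 = 5, pos_y_1 = 1.5, pos_z_1 = 0.5, radius_1 = 1, pos_x_2 = 1.5, pos_y_2 = 6, pos_z_2 = 4.5, width_2 = 3, height_2 = 3, pos_x_3 = 3, pos_y_3 = 2.5, pos_z_3 = 5.5, pos_x_4 = 1, pos_y_4 = 4.5, pos_z_4 = 1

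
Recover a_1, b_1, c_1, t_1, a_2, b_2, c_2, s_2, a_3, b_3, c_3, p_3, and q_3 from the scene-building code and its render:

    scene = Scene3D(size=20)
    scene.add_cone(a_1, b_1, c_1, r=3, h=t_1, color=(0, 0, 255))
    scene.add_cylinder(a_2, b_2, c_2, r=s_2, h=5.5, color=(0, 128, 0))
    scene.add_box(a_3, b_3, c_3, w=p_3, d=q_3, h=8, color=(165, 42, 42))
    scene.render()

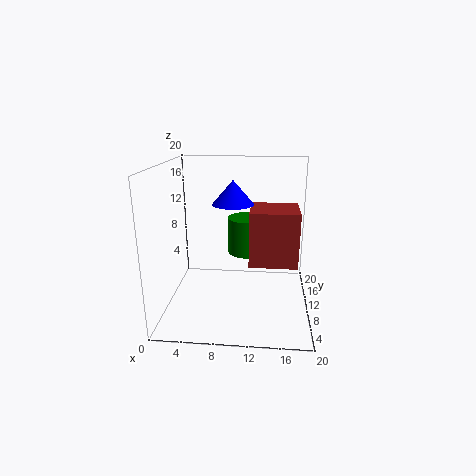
a_1 = 9, b_1 = 13, c_1 = 14, t_1 = 3.5, a_2 = 11, b_2 = 15, c_2 = 6, s_2 = 3, a_3 = 11.5, b_3 = 10, c_3 = 5.5, p_3 = 7, q_3 = 6.5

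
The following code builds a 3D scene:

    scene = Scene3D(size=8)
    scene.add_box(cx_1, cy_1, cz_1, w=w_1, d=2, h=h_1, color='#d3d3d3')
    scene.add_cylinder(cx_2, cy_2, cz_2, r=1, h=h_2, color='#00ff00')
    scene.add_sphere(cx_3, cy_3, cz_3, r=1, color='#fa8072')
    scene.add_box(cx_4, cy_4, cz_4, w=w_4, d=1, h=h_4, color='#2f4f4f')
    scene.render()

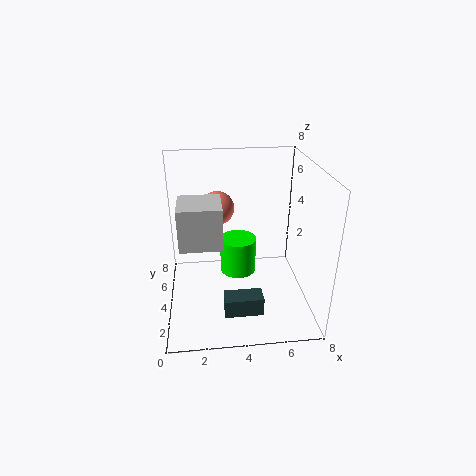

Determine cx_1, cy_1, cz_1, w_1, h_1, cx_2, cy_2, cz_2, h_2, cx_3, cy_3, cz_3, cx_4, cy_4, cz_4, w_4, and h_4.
cx_1 = 1, cy_1 = 1, cz_1 = 5, w_1 = 2, h_1 = 2, cx_2 = 4, cy_2 = 4, cz_2 = 2, h_2 = 2, cx_3 = 3, cy_3 = 6, cz_3 = 5, cx_4 = 3, cy_4 = 1, cz_4 = 1, w_4 = 2, h_4 = 1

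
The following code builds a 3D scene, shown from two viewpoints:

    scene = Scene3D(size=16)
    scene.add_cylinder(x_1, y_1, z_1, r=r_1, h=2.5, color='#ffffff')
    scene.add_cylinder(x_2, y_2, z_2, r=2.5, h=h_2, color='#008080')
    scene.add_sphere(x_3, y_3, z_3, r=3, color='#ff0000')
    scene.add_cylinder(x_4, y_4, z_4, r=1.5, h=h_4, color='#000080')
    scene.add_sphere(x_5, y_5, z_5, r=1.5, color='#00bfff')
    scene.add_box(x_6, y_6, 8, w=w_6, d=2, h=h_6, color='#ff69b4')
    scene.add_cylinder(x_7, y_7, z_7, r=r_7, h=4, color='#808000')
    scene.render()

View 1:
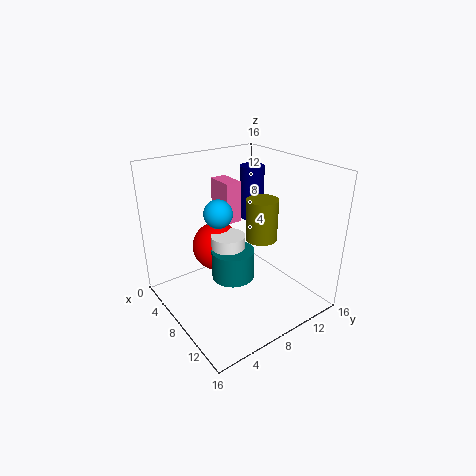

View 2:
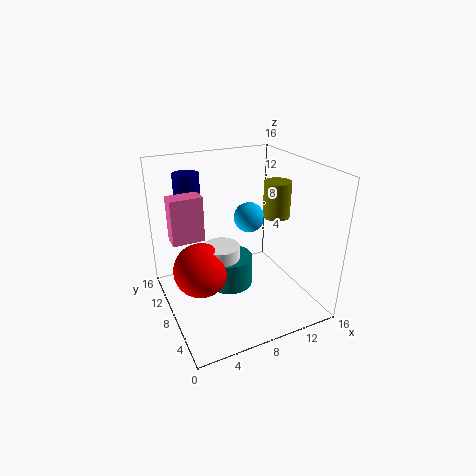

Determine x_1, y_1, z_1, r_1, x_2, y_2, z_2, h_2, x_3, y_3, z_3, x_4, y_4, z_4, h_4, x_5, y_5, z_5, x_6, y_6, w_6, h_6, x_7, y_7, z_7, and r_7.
x_1 = 6; y_1 = 8; z_1 = 5; r_1 = 2; x_2 = 7; y_2 = 8; z_2 = 2.5; h_2 = 3.5; x_3 = 3.5; y_3 = 8; z_3 = 5; x_4 = 4; y_4 = 13; z_4 = 8; h_4 = 6.5; x_5 = 8; y_5 = 5.5; z_5 = 11.5; x_6 = 1; y_6 = 9; w_6 = 3.5; h_6 = 5; x_7 = 12.5; y_7 = 7.5; z_7 = 10; r_7 = 1.5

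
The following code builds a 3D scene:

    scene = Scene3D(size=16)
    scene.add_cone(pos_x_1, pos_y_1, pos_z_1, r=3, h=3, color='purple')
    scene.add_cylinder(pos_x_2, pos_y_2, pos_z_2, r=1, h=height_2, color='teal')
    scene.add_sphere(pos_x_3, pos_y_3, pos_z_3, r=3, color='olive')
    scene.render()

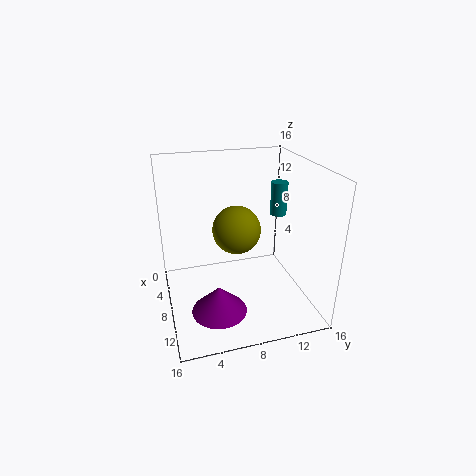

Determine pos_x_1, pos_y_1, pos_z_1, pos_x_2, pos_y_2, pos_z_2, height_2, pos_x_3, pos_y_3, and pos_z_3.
pos_x_1 = 11
pos_y_1 = 5
pos_z_1 = 1
pos_x_2 = 5
pos_y_2 = 14
pos_z_2 = 9
height_2 = 4
pos_x_3 = 4
pos_y_3 = 9
pos_z_3 = 7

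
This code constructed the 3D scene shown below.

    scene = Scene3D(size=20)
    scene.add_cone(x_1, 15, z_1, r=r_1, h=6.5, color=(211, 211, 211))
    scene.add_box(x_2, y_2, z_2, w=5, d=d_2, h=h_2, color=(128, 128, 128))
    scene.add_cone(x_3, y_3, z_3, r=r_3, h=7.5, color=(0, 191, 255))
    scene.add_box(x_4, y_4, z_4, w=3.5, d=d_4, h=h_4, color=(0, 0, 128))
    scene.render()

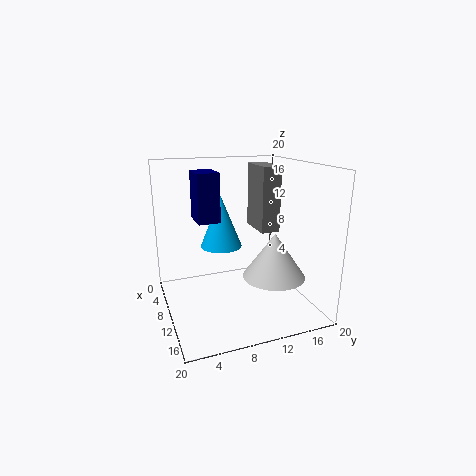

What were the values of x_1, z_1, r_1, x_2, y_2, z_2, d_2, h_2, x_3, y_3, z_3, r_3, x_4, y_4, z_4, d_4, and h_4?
x_1 = 11.5
z_1 = 4
r_1 = 4.5
x_2 = 8.5
y_2 = 12
z_2 = 11.5
d_2 = 2.5
h_2 = 8.5
x_3 = 7
y_3 = 8.5
z_3 = 8
r_3 = 3
x_4 = 13
y_4 = 3
z_4 = 14.5
d_4 = 2.5
h_4 = 5.5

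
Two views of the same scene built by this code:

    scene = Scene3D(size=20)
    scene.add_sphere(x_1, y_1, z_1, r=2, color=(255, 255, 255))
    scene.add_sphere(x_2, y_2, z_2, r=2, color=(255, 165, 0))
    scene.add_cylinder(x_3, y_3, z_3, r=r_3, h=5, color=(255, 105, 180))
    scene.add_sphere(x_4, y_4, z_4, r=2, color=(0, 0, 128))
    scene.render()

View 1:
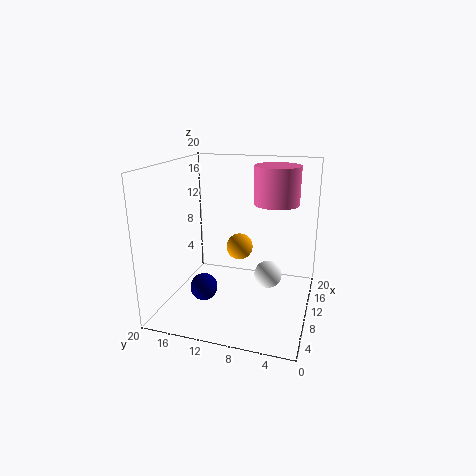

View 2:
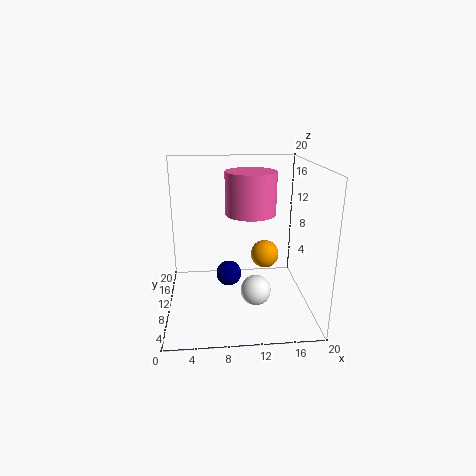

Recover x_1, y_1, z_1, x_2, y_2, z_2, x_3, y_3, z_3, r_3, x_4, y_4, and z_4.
x_1 = 12
y_1 = 6
z_1 = 4
x_2 = 14
y_2 = 11
z_2 = 7
x_3 = 11
y_3 = 5
z_3 = 15
r_3 = 3
x_4 = 9
y_4 = 15
z_4 = 2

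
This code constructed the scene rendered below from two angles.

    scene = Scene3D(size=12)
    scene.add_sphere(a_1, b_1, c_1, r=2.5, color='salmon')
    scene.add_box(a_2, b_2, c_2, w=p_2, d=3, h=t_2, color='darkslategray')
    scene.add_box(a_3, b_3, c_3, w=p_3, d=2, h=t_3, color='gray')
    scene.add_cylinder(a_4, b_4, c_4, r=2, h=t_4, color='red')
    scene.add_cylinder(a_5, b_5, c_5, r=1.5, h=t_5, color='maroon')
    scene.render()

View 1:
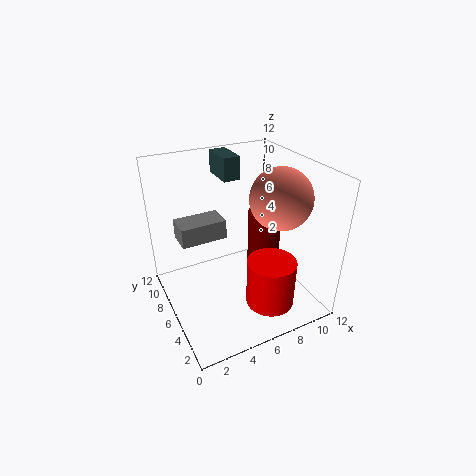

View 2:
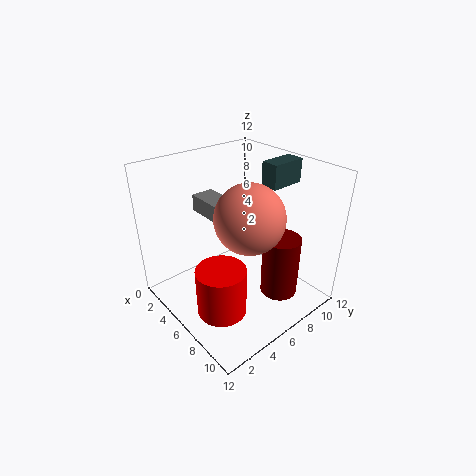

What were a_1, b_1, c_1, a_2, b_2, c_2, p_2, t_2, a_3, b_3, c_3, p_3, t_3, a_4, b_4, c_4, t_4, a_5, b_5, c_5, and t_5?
a_1 = 9; b_1 = 4.5; c_1 = 9.5; a_2 = 6; b_2 = 8.5; c_2 = 10; p_2 = 1.5; t_2 = 2; a_3 = 1; b_3 = 5; c_3 = 7; p_3 = 3.5; t_3 = 1.5; a_4 = 7.5; b_4 = 3; c_4 = 1; t_4 = 4; a_5 = 9.5; b_5 = 7.5; c_5 = 2; t_5 = 5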